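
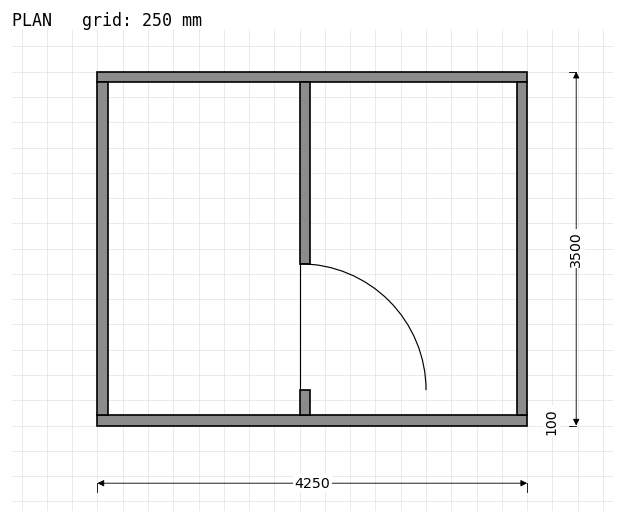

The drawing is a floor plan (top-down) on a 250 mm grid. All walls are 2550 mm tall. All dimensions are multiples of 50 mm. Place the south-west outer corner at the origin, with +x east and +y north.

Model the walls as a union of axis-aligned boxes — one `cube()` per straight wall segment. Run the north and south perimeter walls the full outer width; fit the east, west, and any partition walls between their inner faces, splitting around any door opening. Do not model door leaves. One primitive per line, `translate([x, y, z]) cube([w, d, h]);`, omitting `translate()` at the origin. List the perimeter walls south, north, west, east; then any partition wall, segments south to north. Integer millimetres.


cube([4250, 100, 2550]);
translate([0, 3400, 0]) cube([4250, 100, 2550]);
translate([0, 100, 0]) cube([100, 3300, 2550]);
translate([4150, 100, 0]) cube([100, 3300, 2550]);
translate([2000, 100, 0]) cube([100, 250, 2550]);
translate([2000, 1600, 0]) cube([100, 1800, 2550]);


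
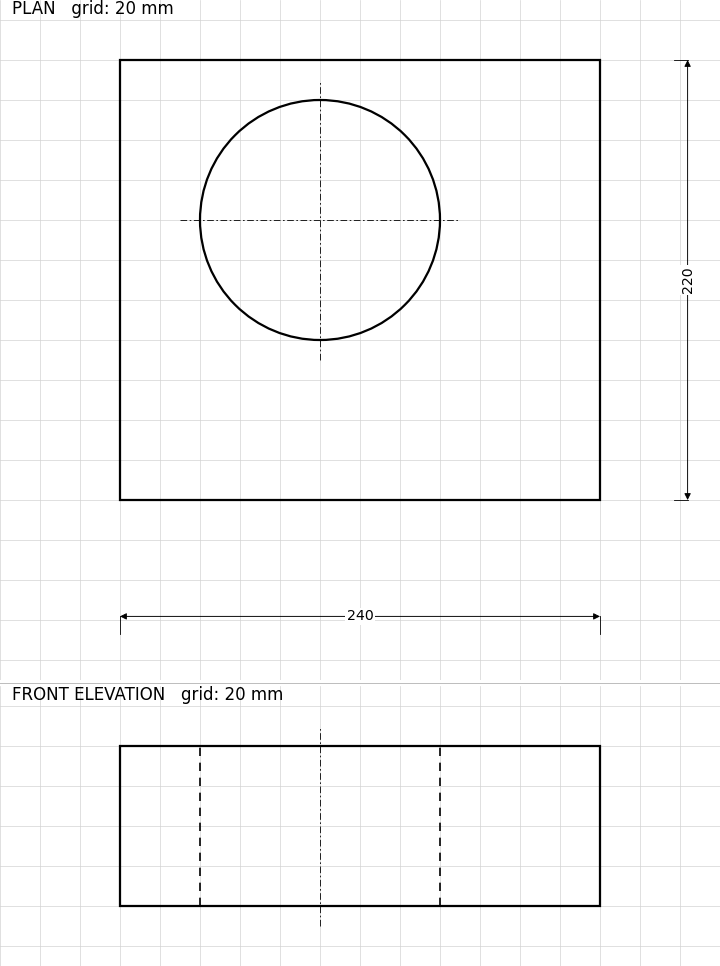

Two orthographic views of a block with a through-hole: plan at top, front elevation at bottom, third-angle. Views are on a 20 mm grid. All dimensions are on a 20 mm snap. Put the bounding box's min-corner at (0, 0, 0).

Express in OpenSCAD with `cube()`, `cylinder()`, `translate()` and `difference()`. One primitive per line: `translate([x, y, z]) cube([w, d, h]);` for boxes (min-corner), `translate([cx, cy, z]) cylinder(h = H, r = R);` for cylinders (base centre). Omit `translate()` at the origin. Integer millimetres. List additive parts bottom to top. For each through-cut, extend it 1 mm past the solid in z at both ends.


difference() {
  cube([240, 220, 80]);
  translate([100, 140, -1]) cylinder(h = 82, r = 60);
}


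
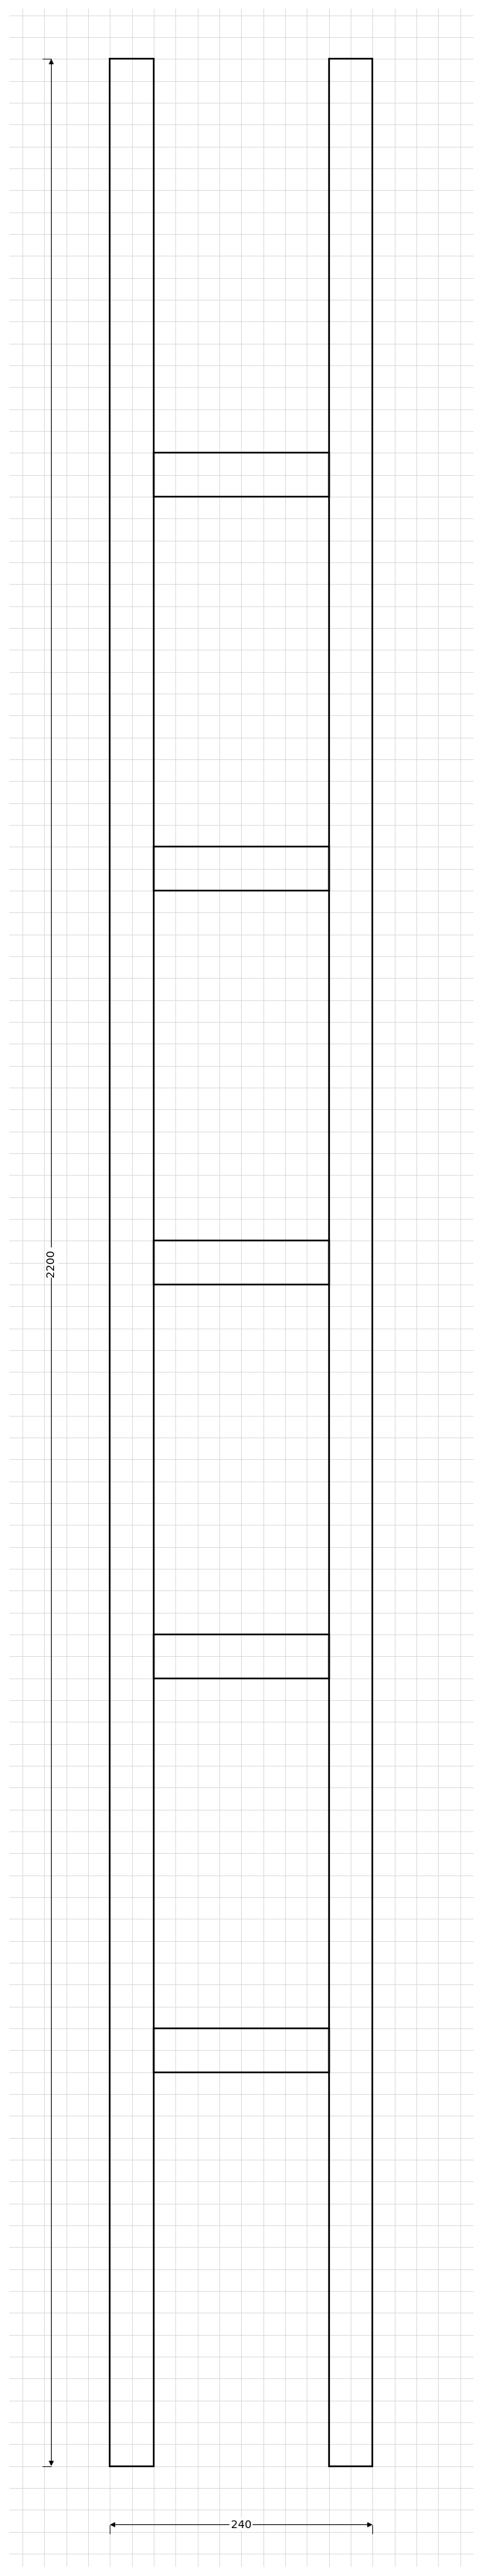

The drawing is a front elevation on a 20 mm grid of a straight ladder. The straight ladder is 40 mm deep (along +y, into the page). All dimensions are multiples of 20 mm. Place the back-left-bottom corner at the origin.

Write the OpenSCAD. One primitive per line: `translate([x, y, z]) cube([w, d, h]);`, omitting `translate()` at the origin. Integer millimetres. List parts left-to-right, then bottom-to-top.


cube([40, 40, 2200]);
translate([40, 0, 360]) cube([160, 40, 40]);
translate([40, 0, 720]) cube([160, 40, 40]);
translate([40, 0, 1080]) cube([160, 40, 40]);
translate([40, 0, 1440]) cube([160, 40, 40]);
translate([40, 0, 1800]) cube([160, 40, 40]);
translate([200, 0, 0]) cube([40, 40, 2200]);


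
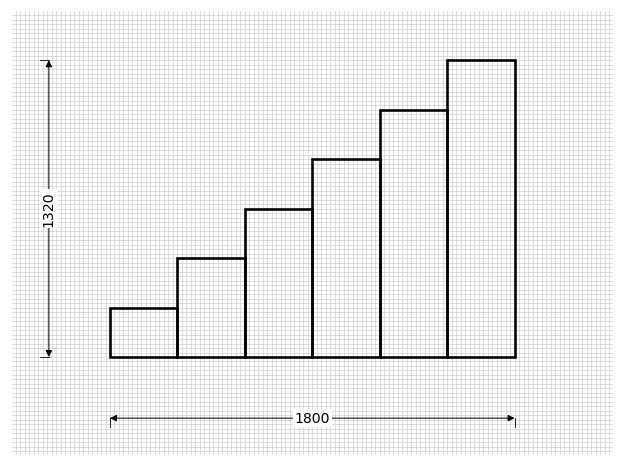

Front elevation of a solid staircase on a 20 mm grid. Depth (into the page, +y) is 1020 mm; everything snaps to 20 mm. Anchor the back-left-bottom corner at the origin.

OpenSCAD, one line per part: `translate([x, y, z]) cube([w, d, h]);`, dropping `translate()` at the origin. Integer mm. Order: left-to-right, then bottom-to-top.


cube([300, 1020, 220]);
translate([300, 0, 0]) cube([300, 1020, 440]);
translate([600, 0, 0]) cube([300, 1020, 660]);
translate([900, 0, 0]) cube([300, 1020, 880]);
translate([1200, 0, 0]) cube([300, 1020, 1100]);
translate([1500, 0, 0]) cube([300, 1020, 1320]);


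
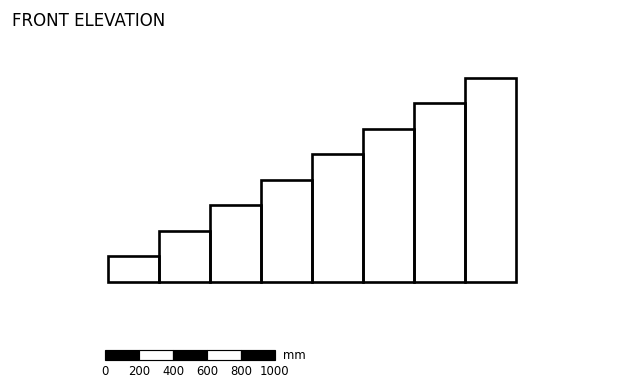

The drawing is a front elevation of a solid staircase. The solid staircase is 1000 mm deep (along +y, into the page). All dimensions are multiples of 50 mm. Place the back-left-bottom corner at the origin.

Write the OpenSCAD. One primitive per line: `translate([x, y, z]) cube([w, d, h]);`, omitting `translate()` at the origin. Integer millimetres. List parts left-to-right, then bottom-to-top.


cube([300, 1000, 150]);
translate([300, 0, 0]) cube([300, 1000, 300]);
translate([600, 0, 0]) cube([300, 1000, 450]);
translate([900, 0, 0]) cube([300, 1000, 600]);
translate([1200, 0, 0]) cube([300, 1000, 750]);
translate([1500, 0, 0]) cube([300, 1000, 900]);
translate([1800, 0, 0]) cube([300, 1000, 1050]);
translate([2100, 0, 0]) cube([300, 1000, 1200]);


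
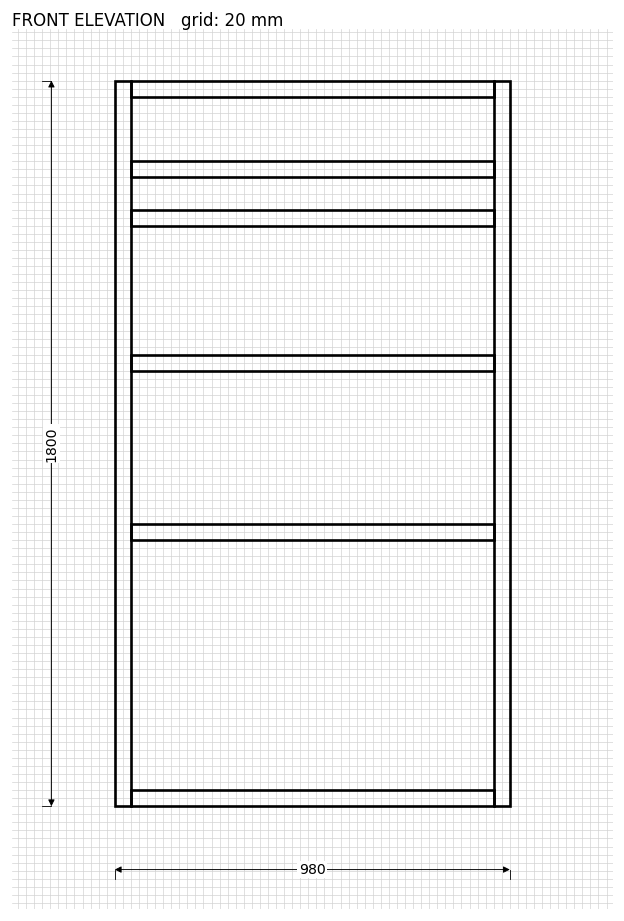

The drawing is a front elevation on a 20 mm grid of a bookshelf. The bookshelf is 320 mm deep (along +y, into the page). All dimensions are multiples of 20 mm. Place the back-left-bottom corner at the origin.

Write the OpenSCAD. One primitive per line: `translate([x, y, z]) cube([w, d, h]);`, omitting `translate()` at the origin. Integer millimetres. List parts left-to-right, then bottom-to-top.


cube([40, 320, 1800]);
translate([40, 0, 0]) cube([900, 320, 40]);
translate([40, 0, 660]) cube([900, 320, 40]);
translate([40, 0, 1080]) cube([900, 320, 40]);
translate([40, 0, 1440]) cube([900, 320, 40]);
translate([40, 0, 1560]) cube([900, 320, 40]);
translate([40, 0, 1760]) cube([900, 320, 40]);
translate([940, 0, 0]) cube([40, 320, 1800]);


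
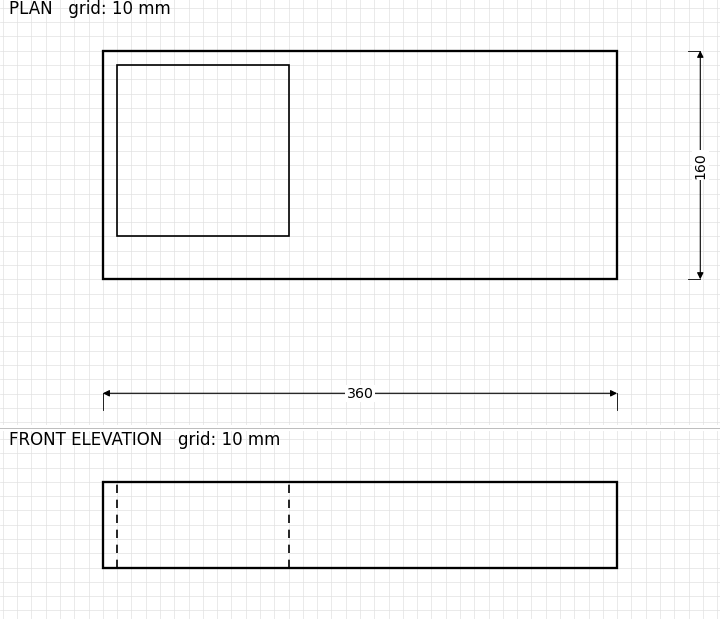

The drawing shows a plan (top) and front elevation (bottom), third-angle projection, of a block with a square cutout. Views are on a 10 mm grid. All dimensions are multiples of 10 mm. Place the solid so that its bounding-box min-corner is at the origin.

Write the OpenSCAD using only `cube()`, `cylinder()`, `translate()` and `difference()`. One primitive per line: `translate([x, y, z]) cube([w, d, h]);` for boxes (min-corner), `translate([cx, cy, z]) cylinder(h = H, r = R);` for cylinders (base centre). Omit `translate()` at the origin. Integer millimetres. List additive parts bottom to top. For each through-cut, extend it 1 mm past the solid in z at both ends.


difference() {
  cube([360, 160, 60]);
  translate([10, 30, -1]) cube([120, 120, 62]);
}


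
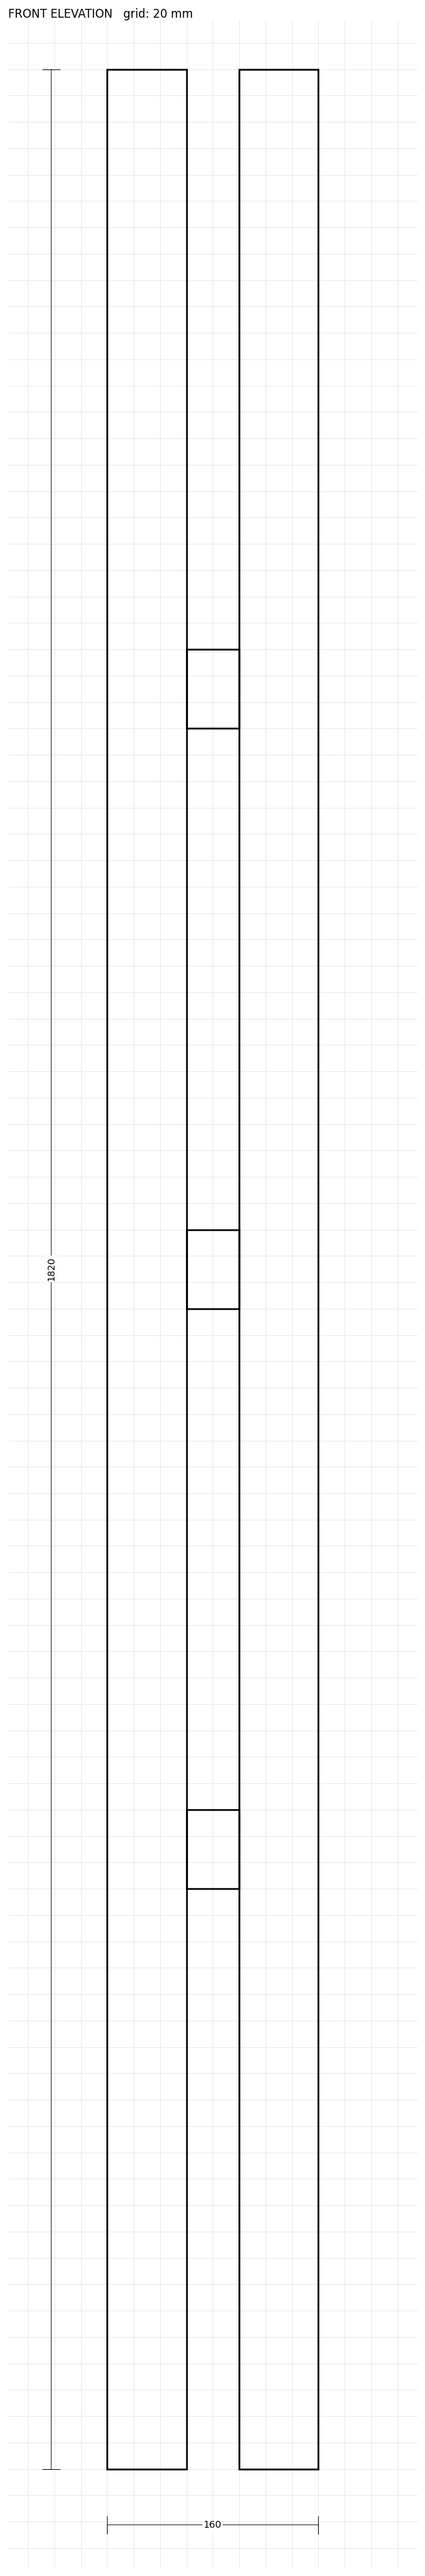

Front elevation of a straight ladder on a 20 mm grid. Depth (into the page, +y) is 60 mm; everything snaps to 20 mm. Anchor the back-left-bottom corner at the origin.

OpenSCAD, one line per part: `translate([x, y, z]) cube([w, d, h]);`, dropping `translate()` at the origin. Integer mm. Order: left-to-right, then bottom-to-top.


cube([60, 60, 1820]);
translate([60, 0, 440]) cube([40, 60, 60]);
translate([60, 0, 880]) cube([40, 60, 60]);
translate([60, 0, 1320]) cube([40, 60, 60]);
translate([100, 0, 0]) cube([60, 60, 1820]);


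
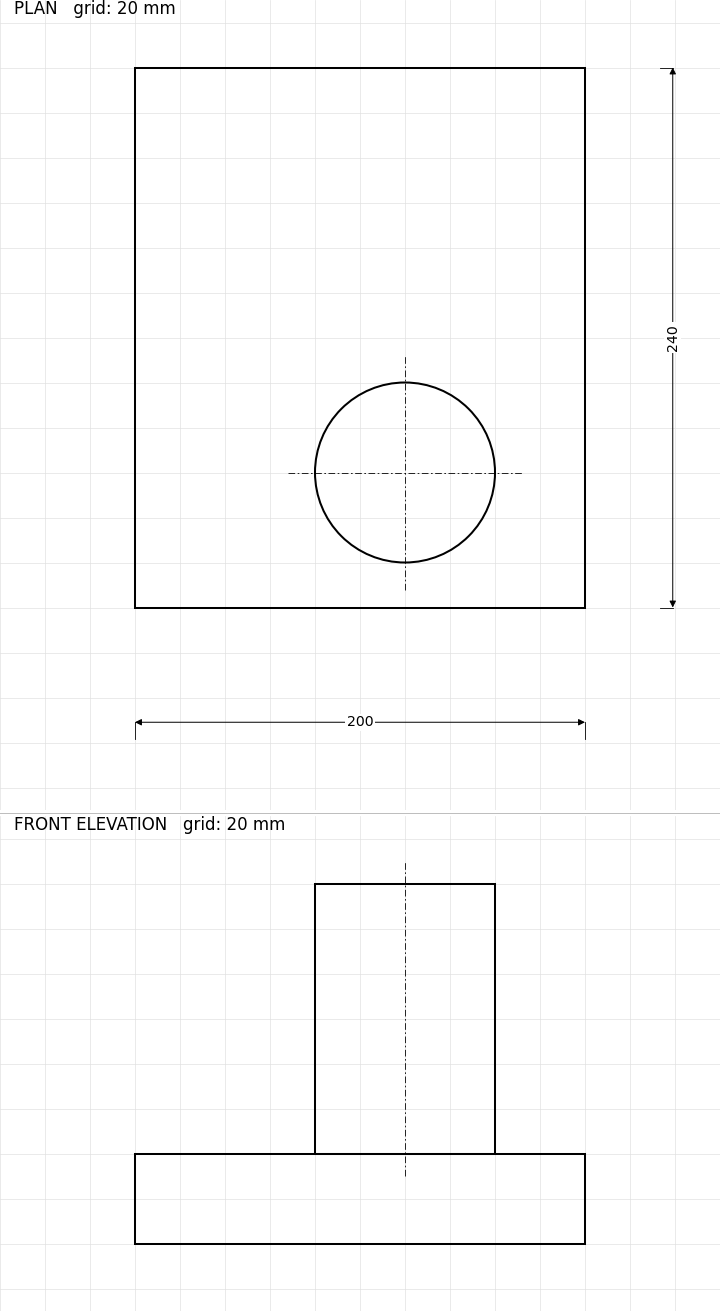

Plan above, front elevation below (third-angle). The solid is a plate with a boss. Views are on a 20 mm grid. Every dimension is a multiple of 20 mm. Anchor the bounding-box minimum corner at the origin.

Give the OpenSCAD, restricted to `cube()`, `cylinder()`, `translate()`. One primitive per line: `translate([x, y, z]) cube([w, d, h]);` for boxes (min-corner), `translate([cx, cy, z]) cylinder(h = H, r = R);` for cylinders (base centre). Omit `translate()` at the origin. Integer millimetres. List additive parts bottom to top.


cube([200, 240, 40]);
translate([120, 60, 40]) cylinder(h = 120, r = 40);


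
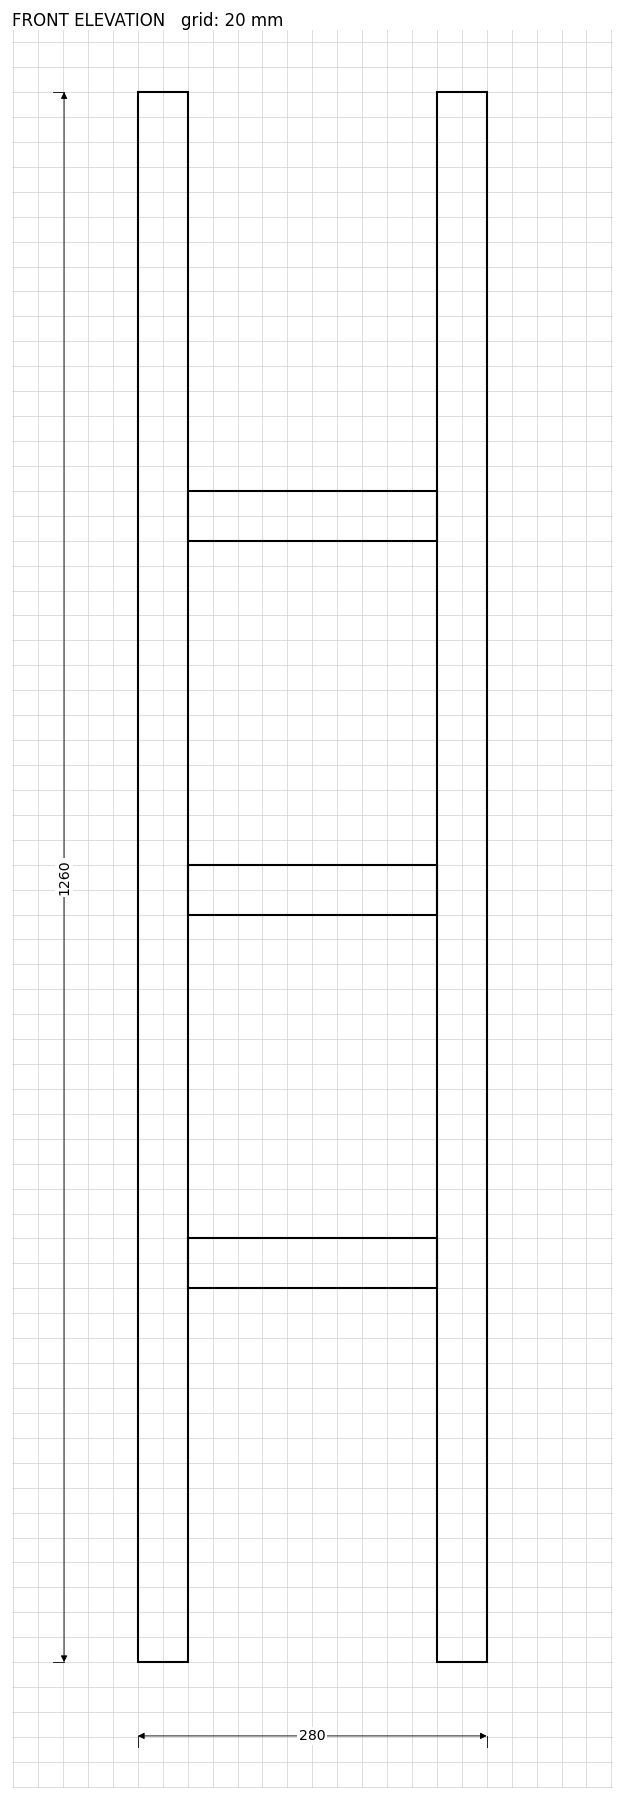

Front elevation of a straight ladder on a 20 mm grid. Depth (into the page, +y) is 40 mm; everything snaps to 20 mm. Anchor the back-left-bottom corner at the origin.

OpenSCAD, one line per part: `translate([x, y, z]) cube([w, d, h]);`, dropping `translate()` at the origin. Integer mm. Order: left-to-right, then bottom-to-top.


cube([40, 40, 1260]);
translate([40, 0, 300]) cube([200, 40, 40]);
translate([40, 0, 600]) cube([200, 40, 40]);
translate([40, 0, 900]) cube([200, 40, 40]);
translate([240, 0, 0]) cube([40, 40, 1260]);


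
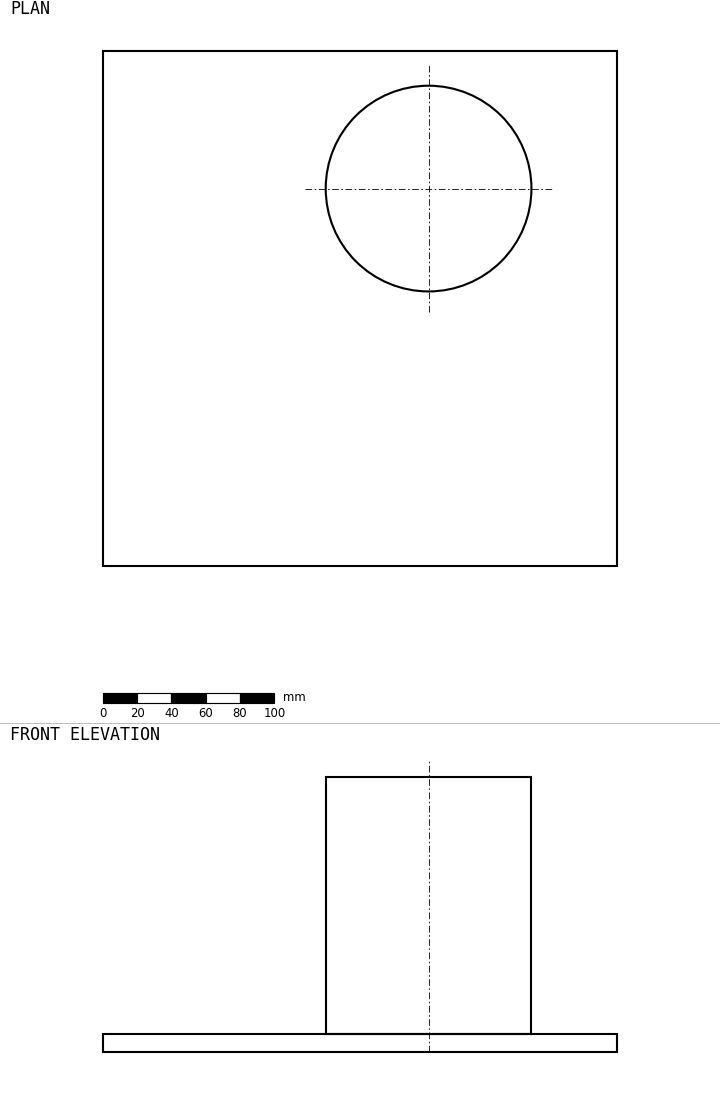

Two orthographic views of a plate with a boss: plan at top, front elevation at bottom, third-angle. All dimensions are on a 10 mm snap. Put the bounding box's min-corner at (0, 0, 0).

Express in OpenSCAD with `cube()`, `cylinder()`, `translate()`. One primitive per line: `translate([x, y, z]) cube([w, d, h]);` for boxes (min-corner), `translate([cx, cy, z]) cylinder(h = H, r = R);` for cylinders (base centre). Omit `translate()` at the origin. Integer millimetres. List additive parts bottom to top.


cube([300, 300, 10]);
translate([190, 220, 10]) cylinder(h = 150, r = 60);


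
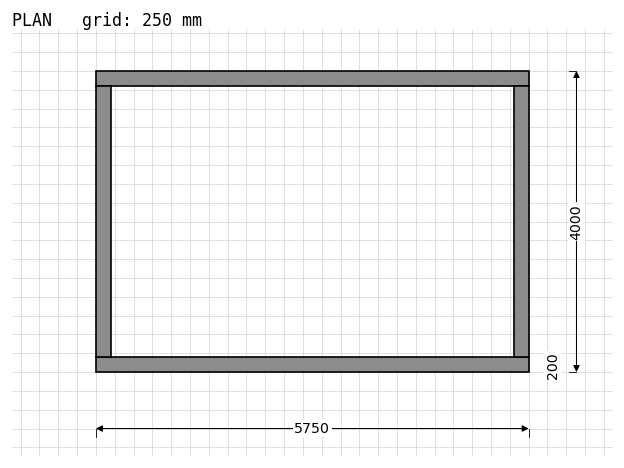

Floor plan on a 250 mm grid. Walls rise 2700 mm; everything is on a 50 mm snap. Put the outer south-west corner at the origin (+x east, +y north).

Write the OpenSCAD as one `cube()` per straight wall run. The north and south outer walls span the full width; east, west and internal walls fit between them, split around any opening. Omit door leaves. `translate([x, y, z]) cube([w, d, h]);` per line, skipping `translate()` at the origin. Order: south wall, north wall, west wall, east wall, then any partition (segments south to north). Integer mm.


cube([5750, 200, 2700]);
translate([0, 3800, 0]) cube([5750, 200, 2700]);
translate([0, 200, 0]) cube([200, 3600, 2700]);
translate([5550, 200, 0]) cube([200, 3600, 2700]);


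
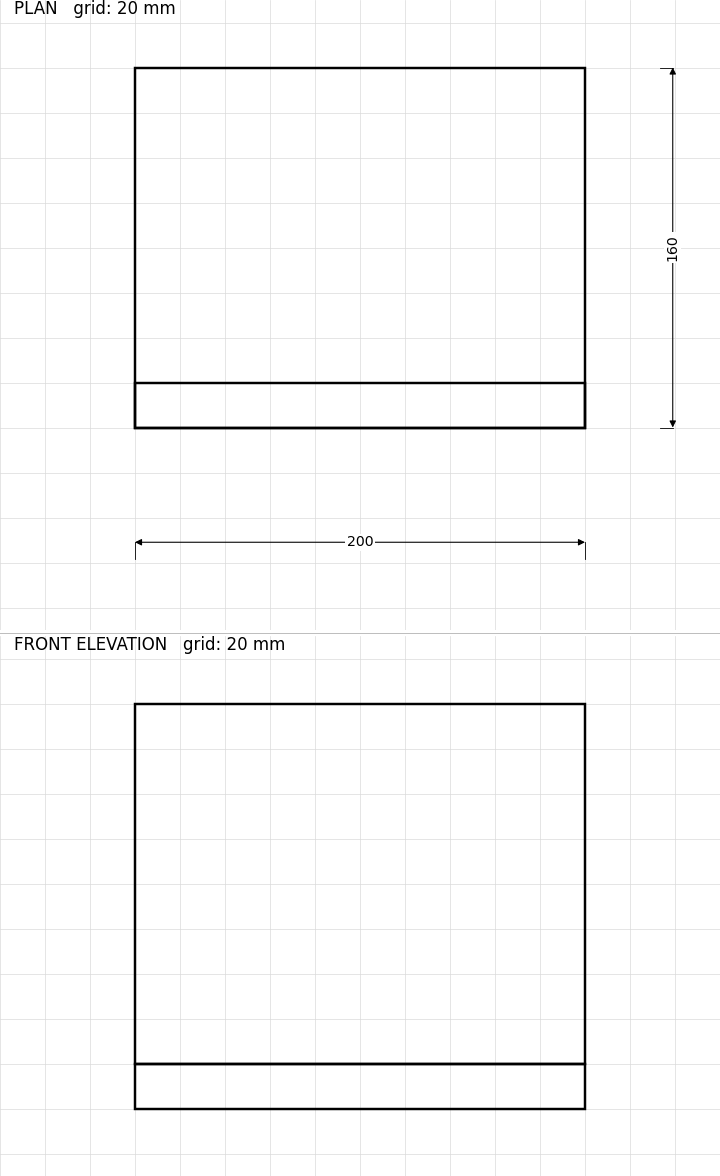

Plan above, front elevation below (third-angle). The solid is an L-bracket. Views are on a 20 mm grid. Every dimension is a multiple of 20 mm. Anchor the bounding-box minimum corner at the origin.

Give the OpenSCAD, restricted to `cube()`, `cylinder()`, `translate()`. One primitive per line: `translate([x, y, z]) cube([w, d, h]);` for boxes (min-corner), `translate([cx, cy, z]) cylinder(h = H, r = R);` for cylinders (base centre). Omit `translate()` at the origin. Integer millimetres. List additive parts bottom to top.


cube([200, 160, 20]);
translate([0, 0, 20]) cube([200, 20, 160]);


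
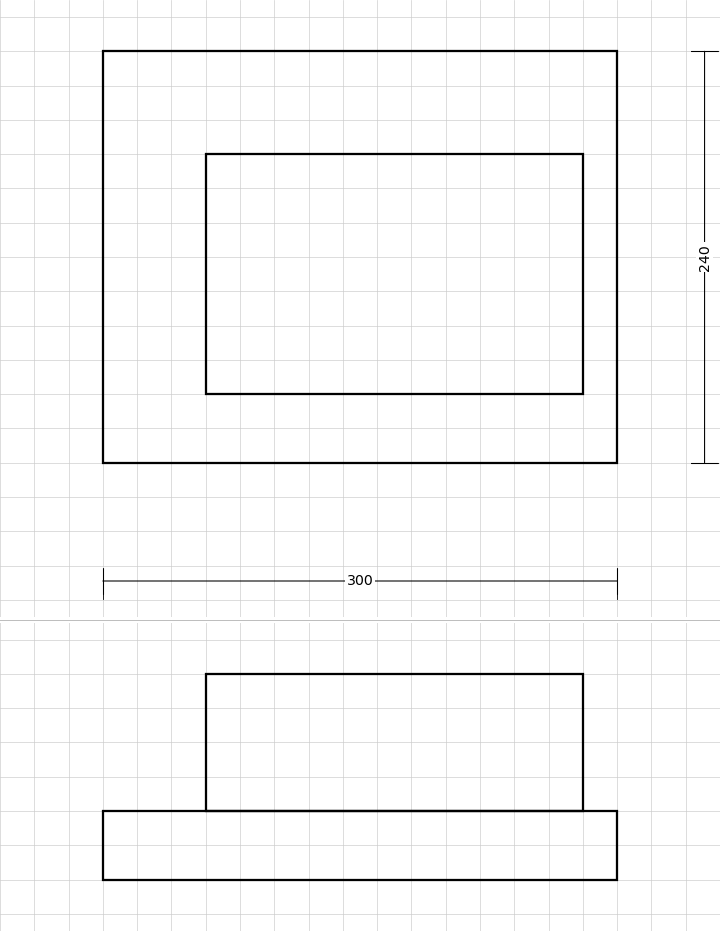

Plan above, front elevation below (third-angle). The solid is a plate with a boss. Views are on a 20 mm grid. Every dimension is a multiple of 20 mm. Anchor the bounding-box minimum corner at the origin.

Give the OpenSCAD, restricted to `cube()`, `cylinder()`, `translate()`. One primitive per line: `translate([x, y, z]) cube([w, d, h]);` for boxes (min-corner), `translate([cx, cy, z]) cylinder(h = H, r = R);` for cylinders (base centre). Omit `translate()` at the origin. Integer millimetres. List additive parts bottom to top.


cube([300, 240, 40]);
translate([60, 40, 40]) cube([220, 140, 80]);


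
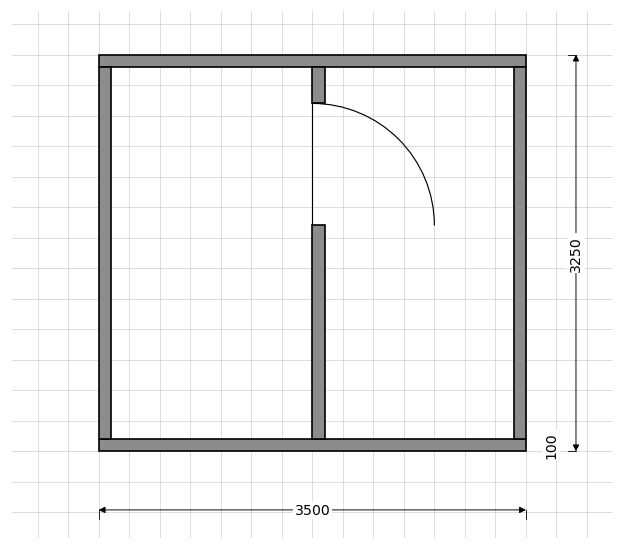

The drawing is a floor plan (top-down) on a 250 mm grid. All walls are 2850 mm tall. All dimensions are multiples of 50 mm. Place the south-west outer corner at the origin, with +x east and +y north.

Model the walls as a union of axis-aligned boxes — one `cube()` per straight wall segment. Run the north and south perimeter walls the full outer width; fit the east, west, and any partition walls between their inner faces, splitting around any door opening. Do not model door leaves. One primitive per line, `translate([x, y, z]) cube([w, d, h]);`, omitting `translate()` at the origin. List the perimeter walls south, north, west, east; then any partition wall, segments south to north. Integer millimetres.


cube([3500, 100, 2850]);
translate([0, 3150, 0]) cube([3500, 100, 2850]);
translate([0, 100, 0]) cube([100, 3050, 2850]);
translate([3400, 100, 0]) cube([100, 3050, 2850]);
translate([1750, 100, 0]) cube([100, 1750, 2850]);
translate([1750, 2850, 0]) cube([100, 300, 2850]);


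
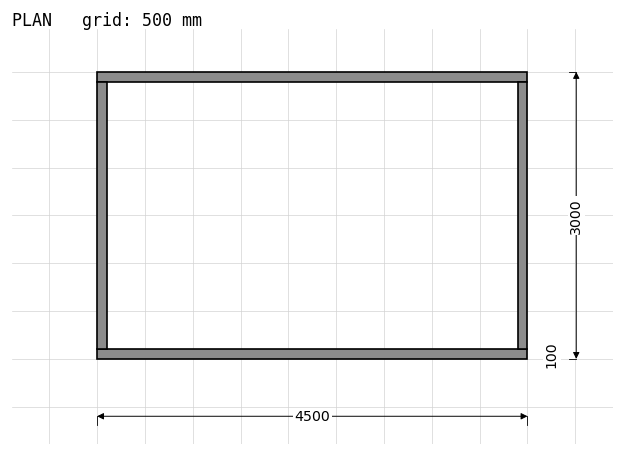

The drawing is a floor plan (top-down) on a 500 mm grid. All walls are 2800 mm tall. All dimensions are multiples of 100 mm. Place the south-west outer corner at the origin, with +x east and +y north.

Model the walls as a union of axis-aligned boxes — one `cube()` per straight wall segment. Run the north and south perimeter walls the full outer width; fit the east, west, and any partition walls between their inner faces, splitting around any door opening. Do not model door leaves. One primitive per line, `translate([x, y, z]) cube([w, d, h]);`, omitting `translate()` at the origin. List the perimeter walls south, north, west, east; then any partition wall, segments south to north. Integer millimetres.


cube([4500, 100, 2800]);
translate([0, 2900, 0]) cube([4500, 100, 2800]);
translate([0, 100, 0]) cube([100, 2800, 2800]);
translate([4400, 100, 0]) cube([100, 2800, 2800]);


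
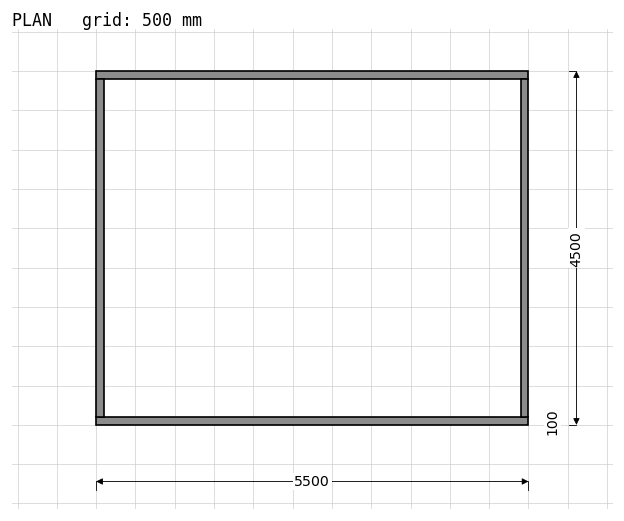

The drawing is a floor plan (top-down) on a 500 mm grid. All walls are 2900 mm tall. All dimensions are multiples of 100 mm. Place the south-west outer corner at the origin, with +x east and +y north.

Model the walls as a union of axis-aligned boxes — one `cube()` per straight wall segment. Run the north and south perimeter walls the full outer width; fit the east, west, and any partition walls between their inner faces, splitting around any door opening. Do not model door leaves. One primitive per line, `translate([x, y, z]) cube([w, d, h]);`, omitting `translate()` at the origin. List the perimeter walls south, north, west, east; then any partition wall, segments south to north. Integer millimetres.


cube([5500, 100, 2900]);
translate([0, 4400, 0]) cube([5500, 100, 2900]);
translate([0, 100, 0]) cube([100, 4300, 2900]);
translate([5400, 100, 0]) cube([100, 4300, 2900]);


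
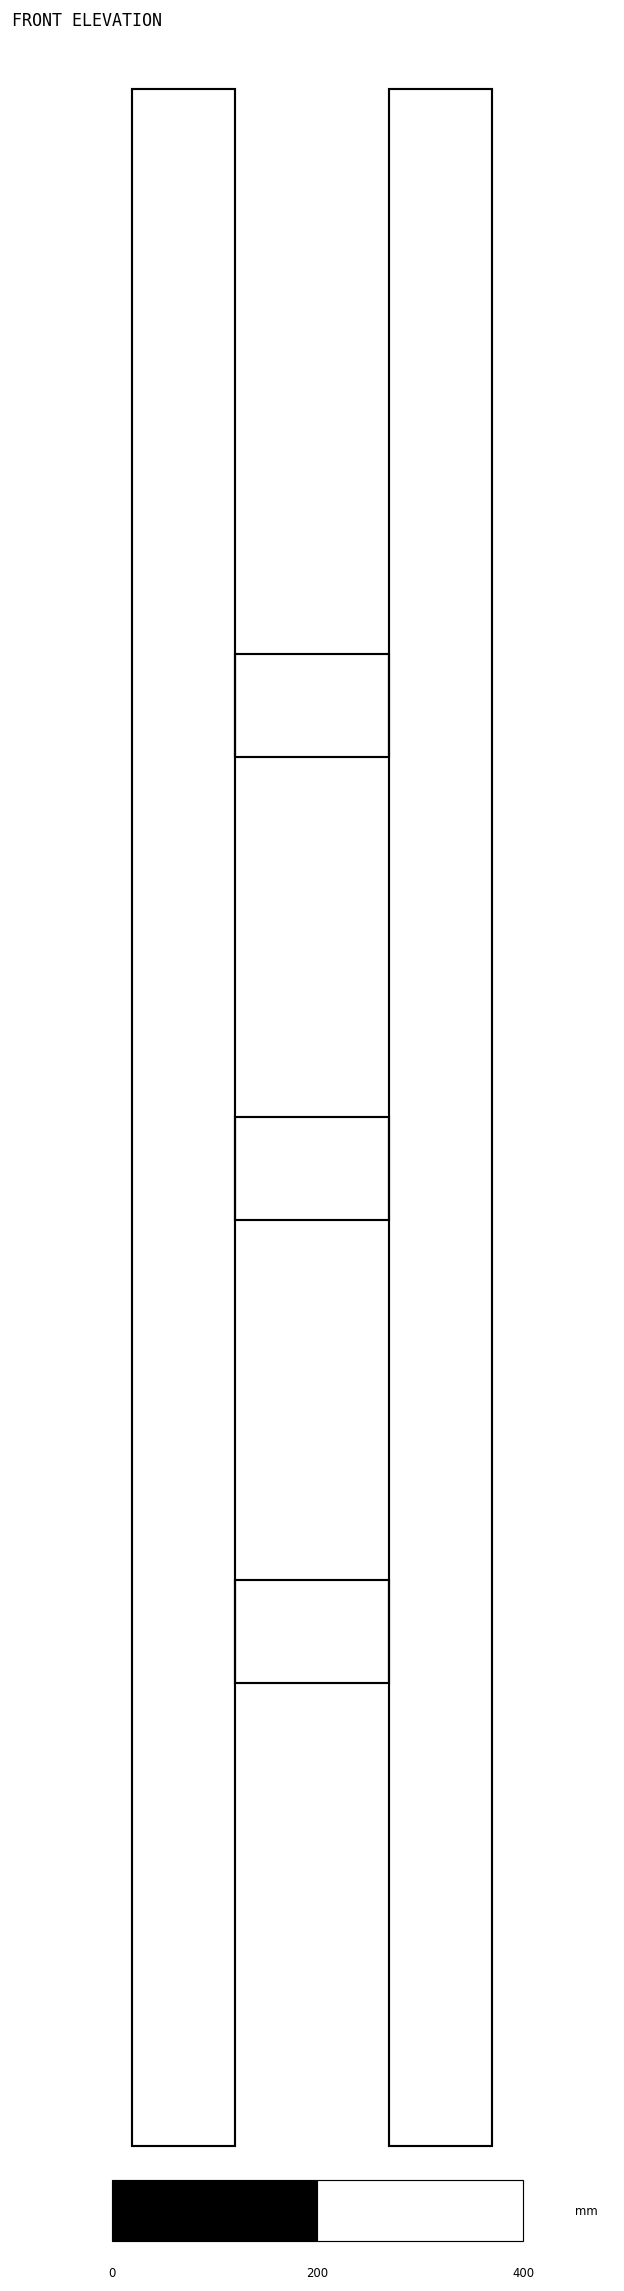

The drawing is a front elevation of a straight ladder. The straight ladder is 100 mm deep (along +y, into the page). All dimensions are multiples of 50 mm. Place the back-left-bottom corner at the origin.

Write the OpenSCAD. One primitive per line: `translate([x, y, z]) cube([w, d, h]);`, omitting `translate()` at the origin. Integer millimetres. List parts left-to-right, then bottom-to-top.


cube([100, 100, 2000]);
translate([100, 0, 450]) cube([150, 100, 100]);
translate([100, 0, 900]) cube([150, 100, 100]);
translate([100, 0, 1350]) cube([150, 100, 100]);
translate([250, 0, 0]) cube([100, 100, 2000]);


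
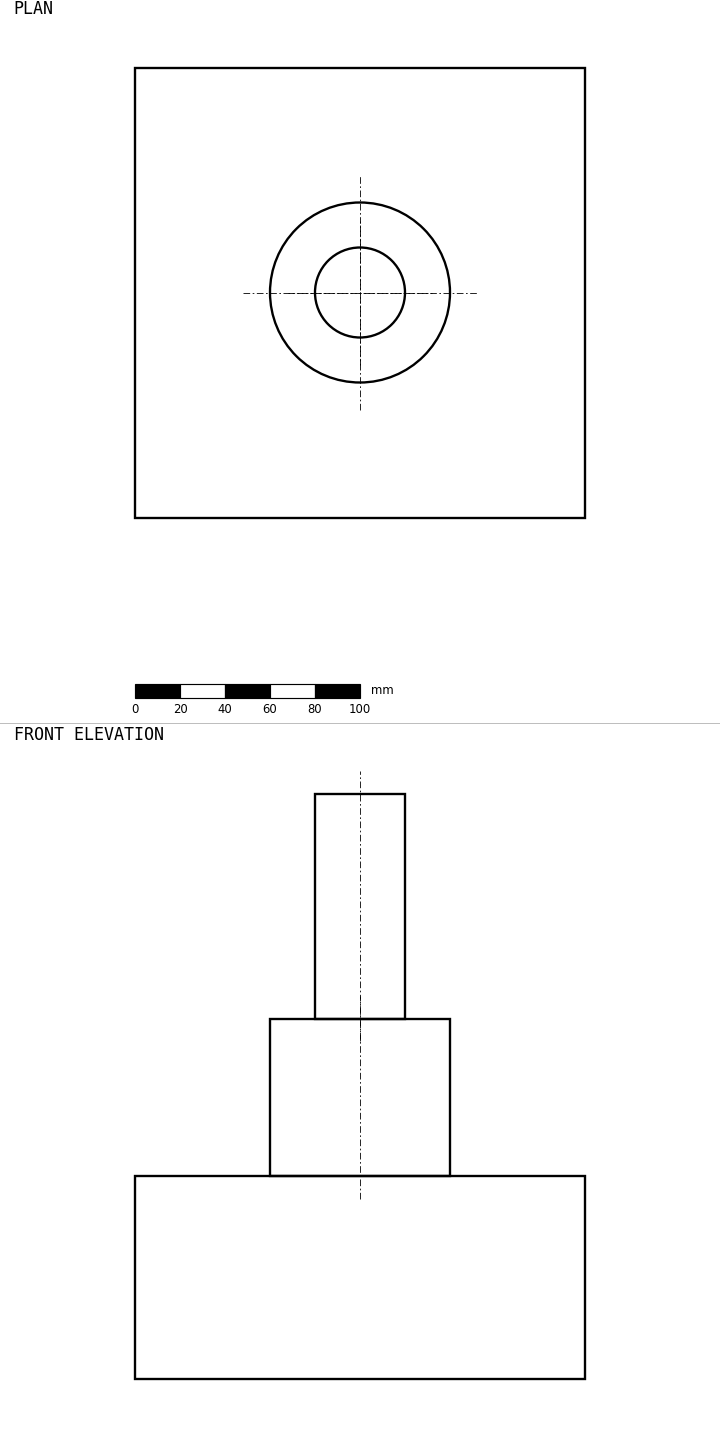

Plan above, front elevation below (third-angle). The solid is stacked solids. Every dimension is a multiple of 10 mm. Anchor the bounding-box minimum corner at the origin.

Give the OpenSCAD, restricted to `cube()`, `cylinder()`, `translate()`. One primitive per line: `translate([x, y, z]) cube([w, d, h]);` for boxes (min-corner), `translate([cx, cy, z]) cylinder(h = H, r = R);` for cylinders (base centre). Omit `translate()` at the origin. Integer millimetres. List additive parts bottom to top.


cube([200, 200, 90]);
translate([100, 100, 90]) cylinder(h = 70, r = 40);
translate([100, 100, 160]) cylinder(h = 100, r = 20);


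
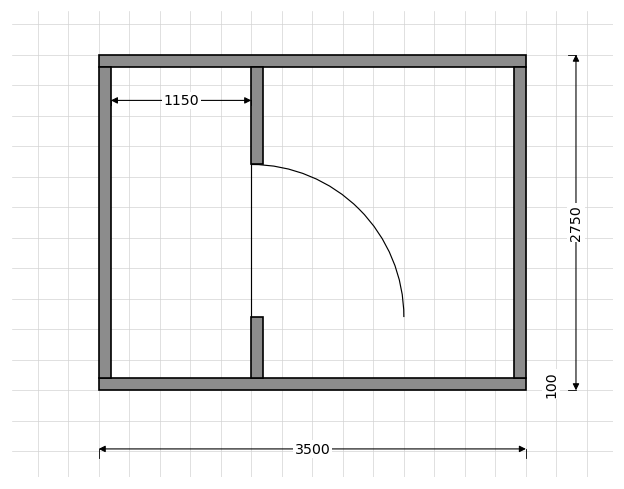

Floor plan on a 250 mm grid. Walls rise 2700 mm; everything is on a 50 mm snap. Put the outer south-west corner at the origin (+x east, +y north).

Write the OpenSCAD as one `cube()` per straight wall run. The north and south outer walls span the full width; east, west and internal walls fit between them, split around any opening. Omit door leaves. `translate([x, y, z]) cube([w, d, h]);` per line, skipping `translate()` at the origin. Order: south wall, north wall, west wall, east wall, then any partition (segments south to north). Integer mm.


cube([3500, 100, 2700]);
translate([0, 2650, 0]) cube([3500, 100, 2700]);
translate([0, 100, 0]) cube([100, 2550, 2700]);
translate([3400, 100, 0]) cube([100, 2550, 2700]);
translate([1250, 100, 0]) cube([100, 500, 2700]);
translate([1250, 1850, 0]) cube([100, 800, 2700]);


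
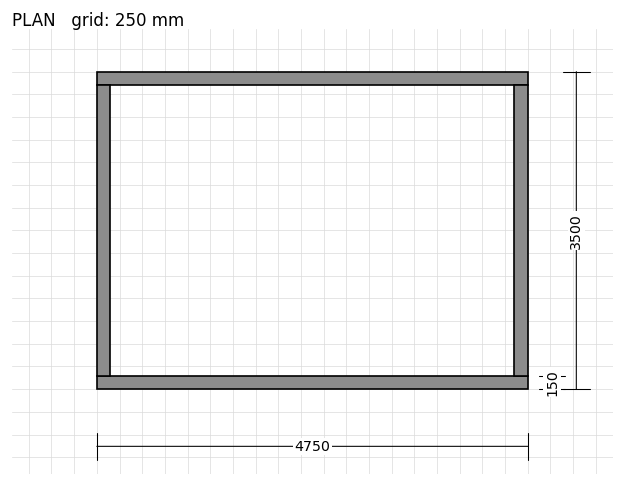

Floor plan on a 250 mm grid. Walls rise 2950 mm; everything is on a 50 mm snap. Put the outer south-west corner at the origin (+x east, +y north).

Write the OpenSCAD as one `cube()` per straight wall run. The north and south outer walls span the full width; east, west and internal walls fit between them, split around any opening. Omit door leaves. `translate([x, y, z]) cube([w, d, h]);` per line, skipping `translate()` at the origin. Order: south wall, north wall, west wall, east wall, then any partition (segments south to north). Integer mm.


cube([4750, 150, 2950]);
translate([0, 3350, 0]) cube([4750, 150, 2950]);
translate([0, 150, 0]) cube([150, 3200, 2950]);
translate([4600, 150, 0]) cube([150, 3200, 2950]);


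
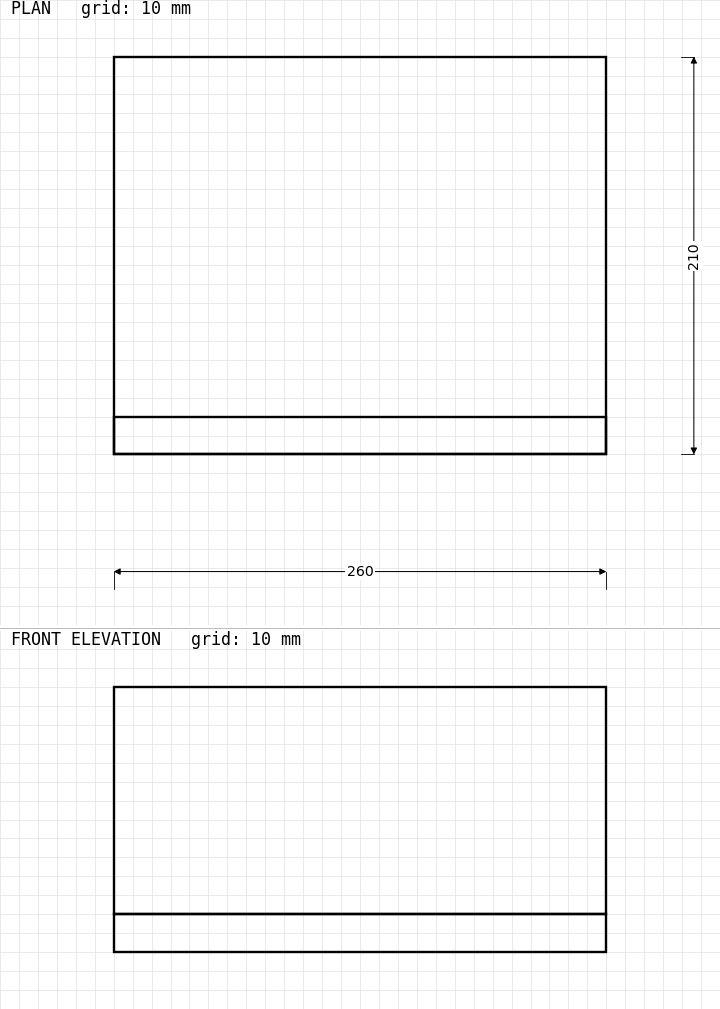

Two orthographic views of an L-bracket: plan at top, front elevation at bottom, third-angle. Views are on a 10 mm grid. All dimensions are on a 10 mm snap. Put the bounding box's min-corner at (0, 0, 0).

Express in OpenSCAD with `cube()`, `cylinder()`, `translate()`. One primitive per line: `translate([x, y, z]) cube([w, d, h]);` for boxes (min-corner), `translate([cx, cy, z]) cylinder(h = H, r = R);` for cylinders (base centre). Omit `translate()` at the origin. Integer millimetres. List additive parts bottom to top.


cube([260, 210, 20]);
translate([0, 0, 20]) cube([260, 20, 120]);


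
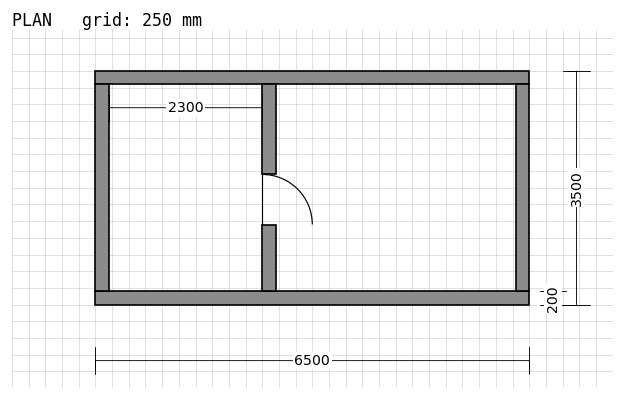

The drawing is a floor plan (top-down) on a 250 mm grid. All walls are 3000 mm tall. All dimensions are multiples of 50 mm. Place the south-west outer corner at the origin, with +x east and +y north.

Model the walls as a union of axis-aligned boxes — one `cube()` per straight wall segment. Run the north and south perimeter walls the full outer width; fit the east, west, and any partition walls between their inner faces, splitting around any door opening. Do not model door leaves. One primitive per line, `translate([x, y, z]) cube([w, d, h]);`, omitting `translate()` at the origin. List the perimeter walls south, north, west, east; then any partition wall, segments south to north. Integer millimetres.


cube([6500, 200, 3000]);
translate([0, 3300, 0]) cube([6500, 200, 3000]);
translate([0, 200, 0]) cube([200, 3100, 3000]);
translate([6300, 200, 0]) cube([200, 3100, 3000]);
translate([2500, 200, 0]) cube([200, 1000, 3000]);
translate([2500, 1950, 0]) cube([200, 1350, 3000]);


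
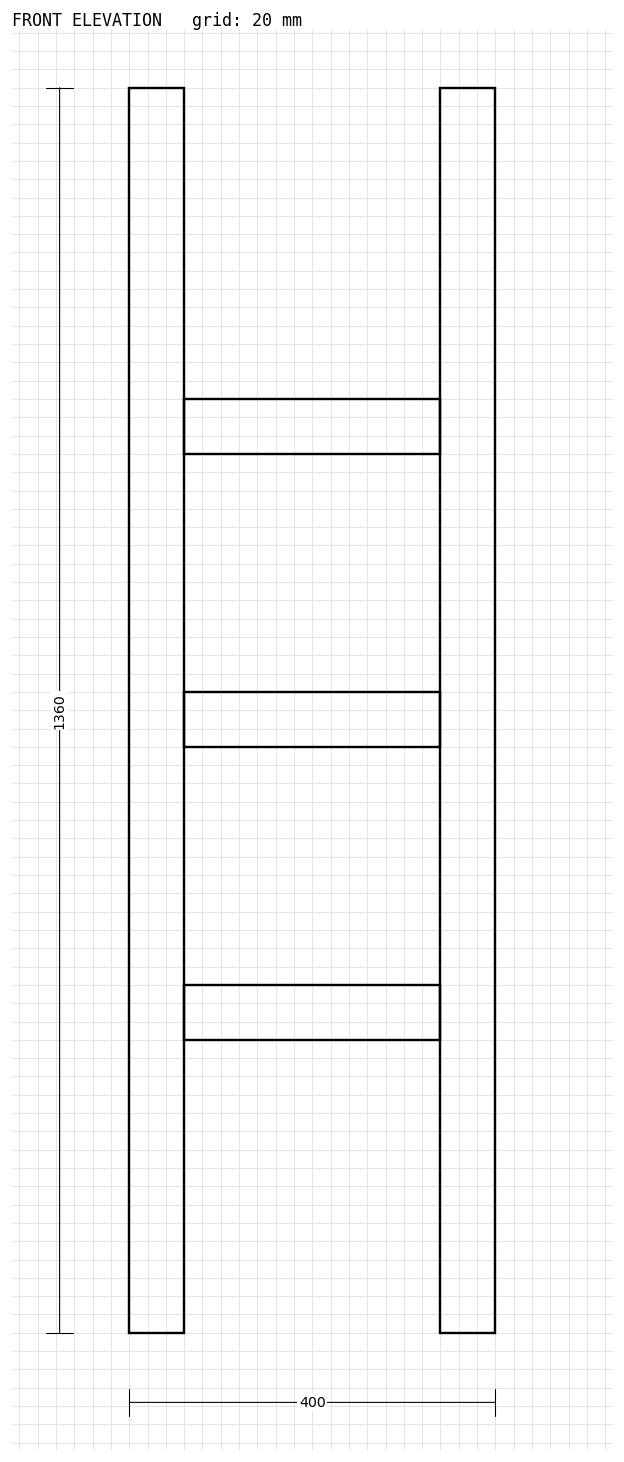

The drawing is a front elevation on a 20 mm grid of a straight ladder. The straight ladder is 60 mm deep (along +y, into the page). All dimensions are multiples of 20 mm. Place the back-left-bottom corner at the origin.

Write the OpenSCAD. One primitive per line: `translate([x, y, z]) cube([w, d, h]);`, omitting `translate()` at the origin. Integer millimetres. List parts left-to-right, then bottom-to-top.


cube([60, 60, 1360]);
translate([60, 0, 320]) cube([280, 60, 60]);
translate([60, 0, 640]) cube([280, 60, 60]);
translate([60, 0, 960]) cube([280, 60, 60]);
translate([340, 0, 0]) cube([60, 60, 1360]);


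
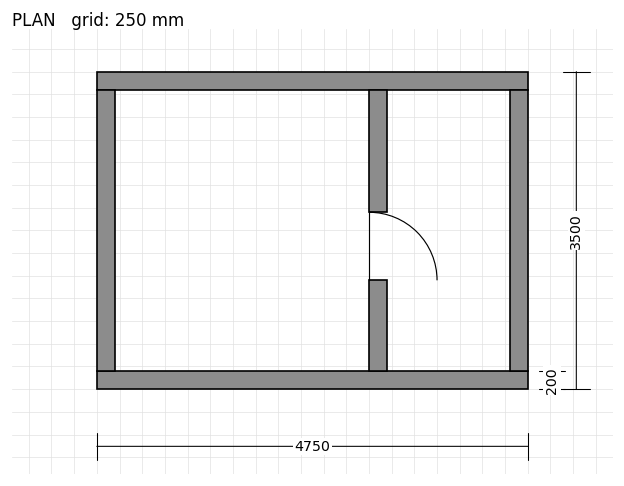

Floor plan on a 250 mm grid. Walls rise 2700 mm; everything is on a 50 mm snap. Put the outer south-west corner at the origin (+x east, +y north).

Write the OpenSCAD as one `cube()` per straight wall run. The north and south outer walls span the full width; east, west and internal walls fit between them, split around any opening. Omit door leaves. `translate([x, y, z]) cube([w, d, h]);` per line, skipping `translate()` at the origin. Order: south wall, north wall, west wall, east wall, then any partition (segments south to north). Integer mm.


cube([4750, 200, 2700]);
translate([0, 3300, 0]) cube([4750, 200, 2700]);
translate([0, 200, 0]) cube([200, 3100, 2700]);
translate([4550, 200, 0]) cube([200, 3100, 2700]);
translate([3000, 200, 0]) cube([200, 1000, 2700]);
translate([3000, 1950, 0]) cube([200, 1350, 2700]);


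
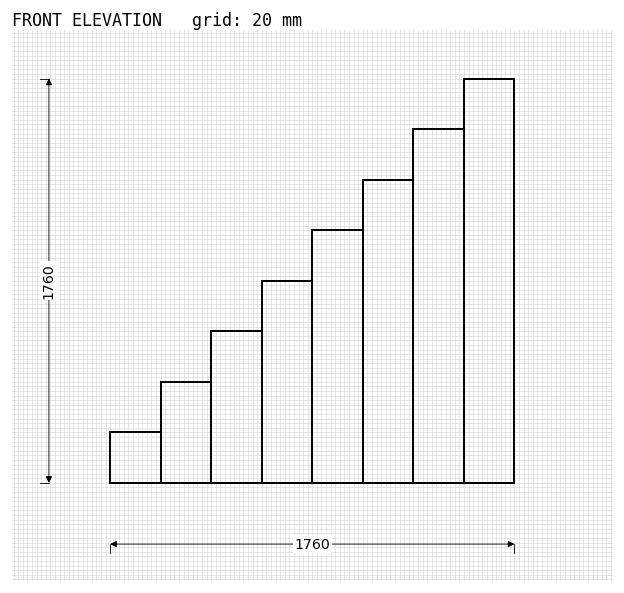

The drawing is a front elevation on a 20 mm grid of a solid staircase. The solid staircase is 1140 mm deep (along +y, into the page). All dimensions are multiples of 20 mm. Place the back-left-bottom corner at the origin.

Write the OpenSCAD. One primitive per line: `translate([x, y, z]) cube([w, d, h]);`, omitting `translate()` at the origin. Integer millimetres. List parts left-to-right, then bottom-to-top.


cube([220, 1140, 220]);
translate([220, 0, 0]) cube([220, 1140, 440]);
translate([440, 0, 0]) cube([220, 1140, 660]);
translate([660, 0, 0]) cube([220, 1140, 880]);
translate([880, 0, 0]) cube([220, 1140, 1100]);
translate([1100, 0, 0]) cube([220, 1140, 1320]);
translate([1320, 0, 0]) cube([220, 1140, 1540]);
translate([1540, 0, 0]) cube([220, 1140, 1760]);


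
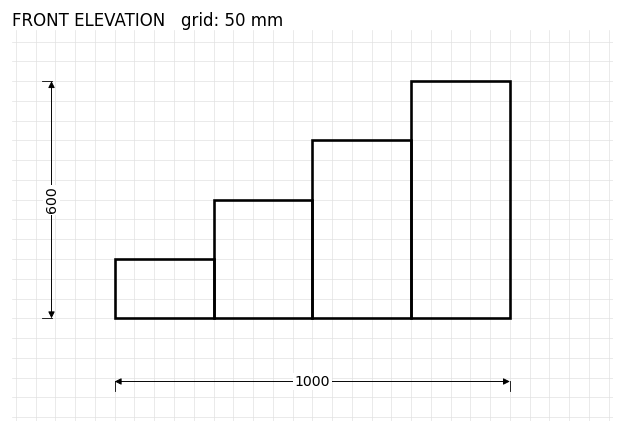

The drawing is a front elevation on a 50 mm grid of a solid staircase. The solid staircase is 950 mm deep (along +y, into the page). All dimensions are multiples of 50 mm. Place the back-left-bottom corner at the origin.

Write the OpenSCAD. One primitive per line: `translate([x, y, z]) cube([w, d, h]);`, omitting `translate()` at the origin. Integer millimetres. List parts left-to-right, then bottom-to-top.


cube([250, 950, 150]);
translate([250, 0, 0]) cube([250, 950, 300]);
translate([500, 0, 0]) cube([250, 950, 450]);
translate([750, 0, 0]) cube([250, 950, 600]);


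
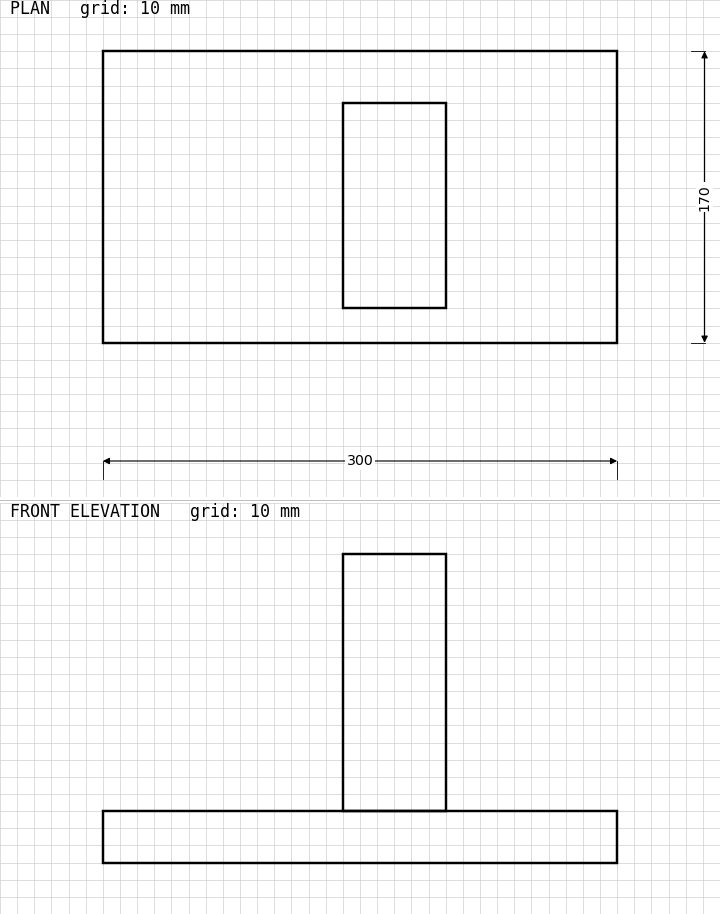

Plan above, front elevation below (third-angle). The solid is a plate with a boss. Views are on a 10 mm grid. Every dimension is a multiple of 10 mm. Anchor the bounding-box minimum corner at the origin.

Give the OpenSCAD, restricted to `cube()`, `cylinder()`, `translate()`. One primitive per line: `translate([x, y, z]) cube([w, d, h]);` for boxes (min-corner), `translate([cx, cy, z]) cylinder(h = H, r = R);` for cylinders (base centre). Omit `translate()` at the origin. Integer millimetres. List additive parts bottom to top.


cube([300, 170, 30]);
translate([140, 20, 30]) cube([60, 120, 150]);


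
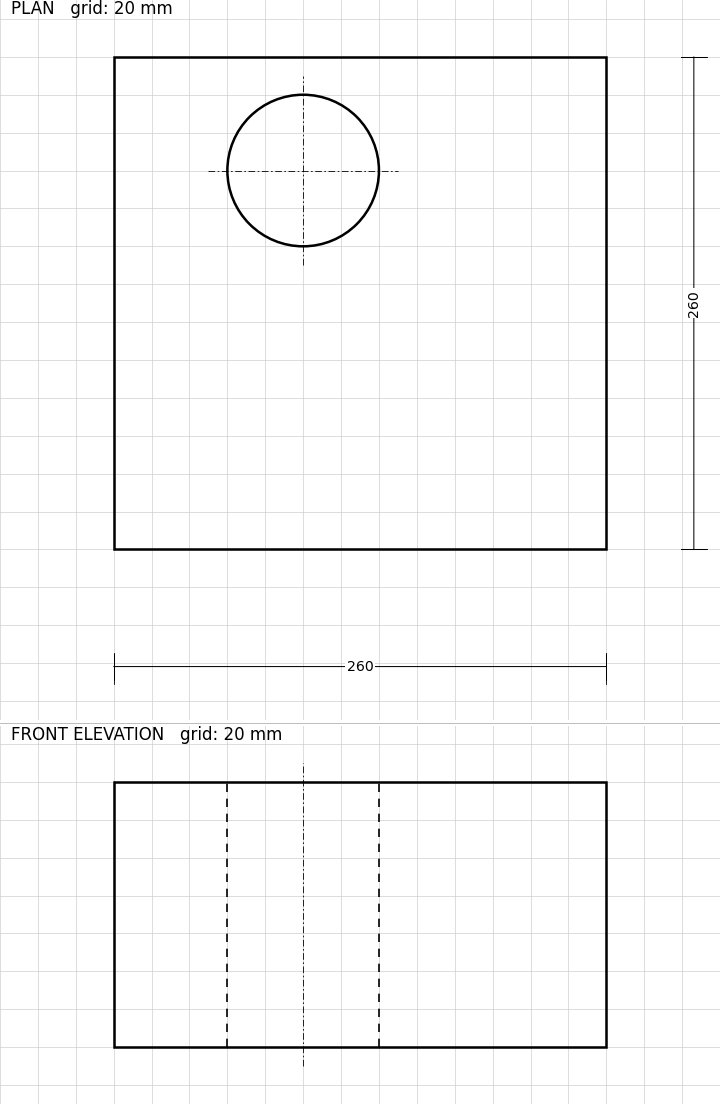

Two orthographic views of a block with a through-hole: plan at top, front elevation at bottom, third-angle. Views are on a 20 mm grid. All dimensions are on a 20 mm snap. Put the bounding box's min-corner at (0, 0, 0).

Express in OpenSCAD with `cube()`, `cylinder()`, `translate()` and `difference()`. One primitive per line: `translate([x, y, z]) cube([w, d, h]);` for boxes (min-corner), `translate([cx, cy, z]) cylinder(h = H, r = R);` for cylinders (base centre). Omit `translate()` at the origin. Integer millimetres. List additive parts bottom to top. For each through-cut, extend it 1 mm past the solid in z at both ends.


difference() {
  cube([260, 260, 140]);
  translate([100, 200, -1]) cylinder(h = 142, r = 40);
}


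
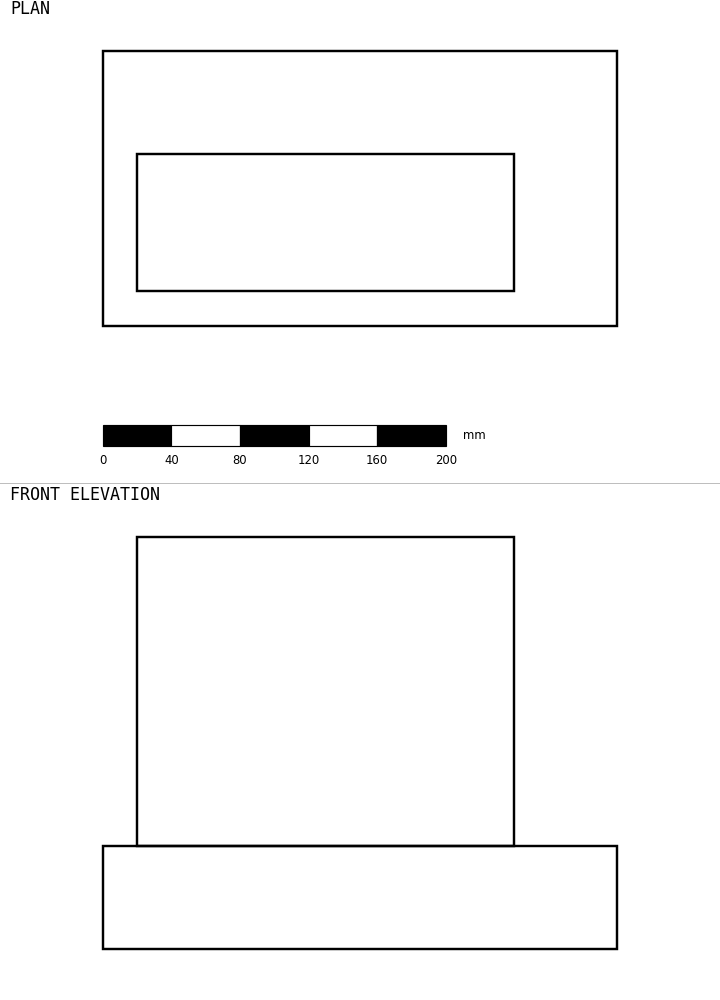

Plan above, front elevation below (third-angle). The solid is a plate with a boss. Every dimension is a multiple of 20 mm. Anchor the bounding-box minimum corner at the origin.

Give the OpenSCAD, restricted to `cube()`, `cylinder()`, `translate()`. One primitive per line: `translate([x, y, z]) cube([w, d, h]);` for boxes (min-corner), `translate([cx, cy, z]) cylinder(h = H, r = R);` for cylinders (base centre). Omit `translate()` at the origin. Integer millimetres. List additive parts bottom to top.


cube([300, 160, 60]);
translate([20, 20, 60]) cube([220, 80, 180]);


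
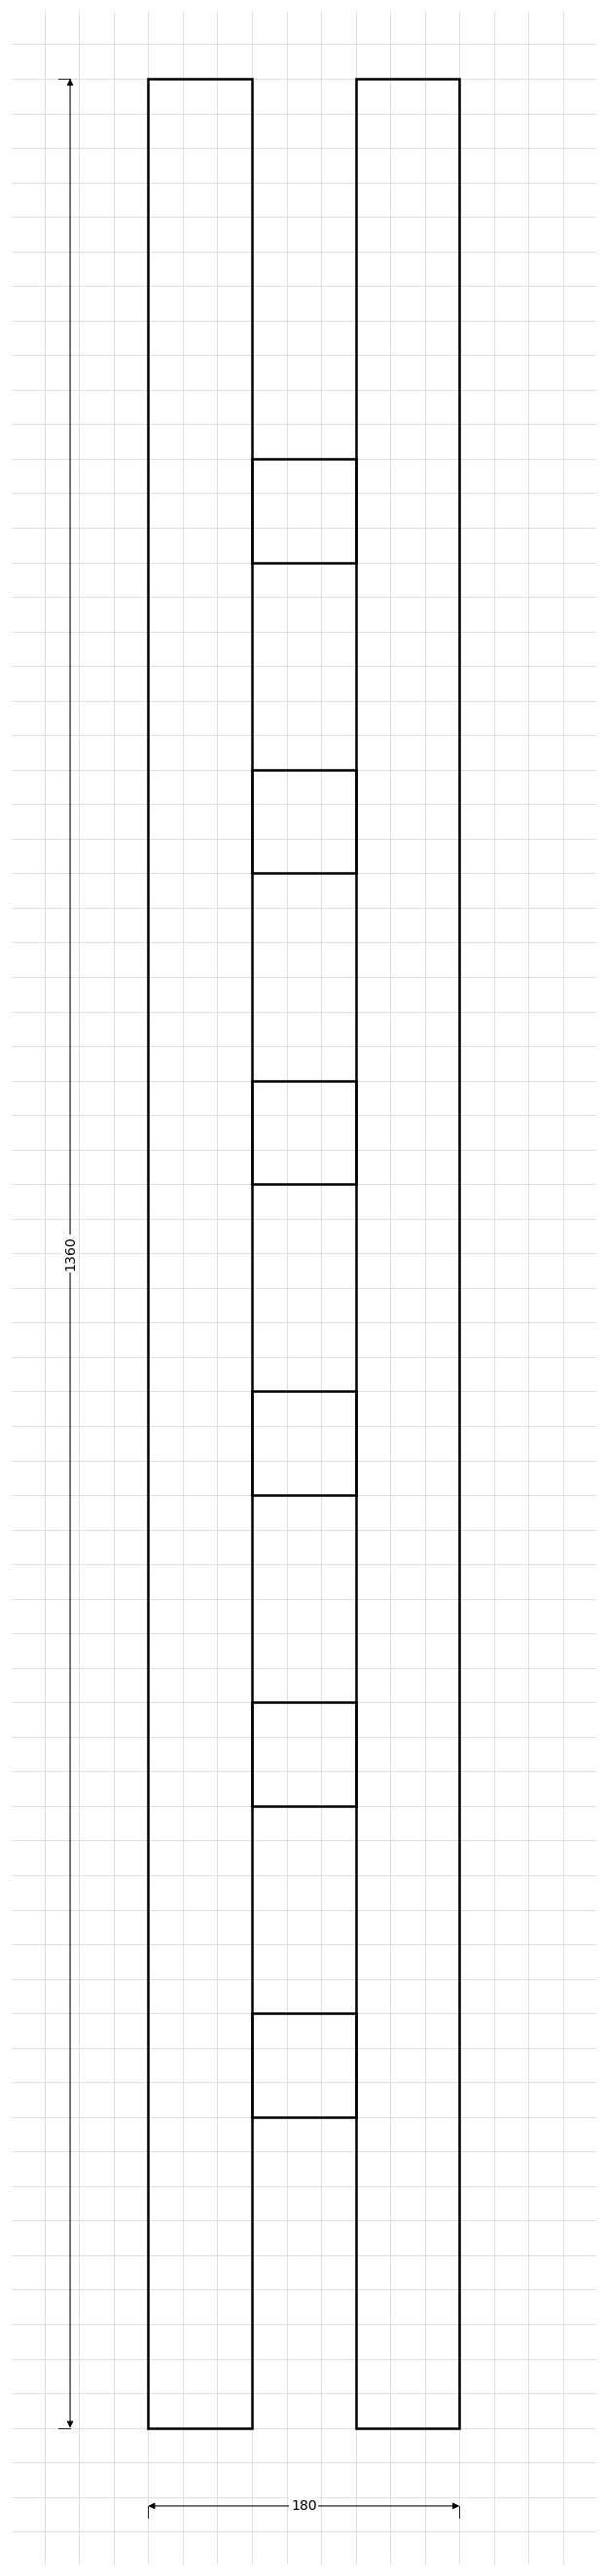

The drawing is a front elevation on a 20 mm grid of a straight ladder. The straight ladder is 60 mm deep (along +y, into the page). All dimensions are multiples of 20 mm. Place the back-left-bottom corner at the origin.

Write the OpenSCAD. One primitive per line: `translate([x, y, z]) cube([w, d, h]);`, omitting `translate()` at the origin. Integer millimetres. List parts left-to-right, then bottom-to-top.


cube([60, 60, 1360]);
translate([60, 0, 180]) cube([60, 60, 60]);
translate([60, 0, 360]) cube([60, 60, 60]);
translate([60, 0, 540]) cube([60, 60, 60]);
translate([60, 0, 720]) cube([60, 60, 60]);
translate([60, 0, 900]) cube([60, 60, 60]);
translate([60, 0, 1080]) cube([60, 60, 60]);
translate([120, 0, 0]) cube([60, 60, 1360]);


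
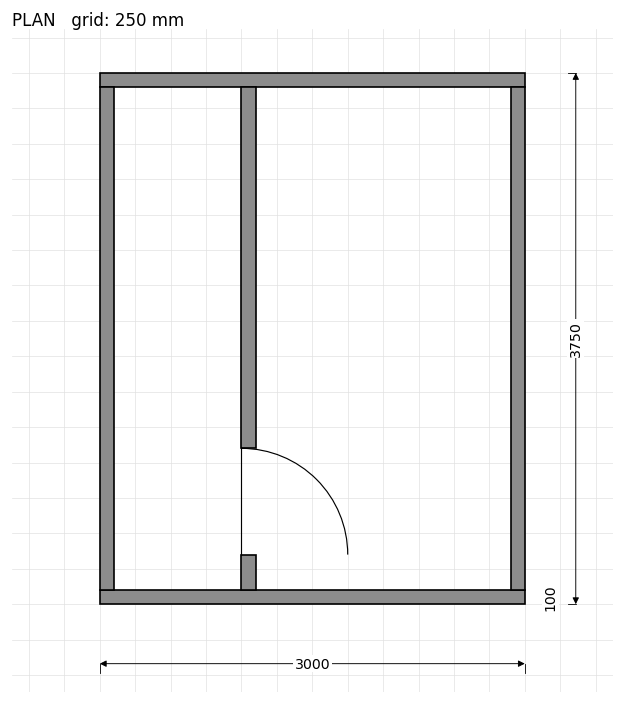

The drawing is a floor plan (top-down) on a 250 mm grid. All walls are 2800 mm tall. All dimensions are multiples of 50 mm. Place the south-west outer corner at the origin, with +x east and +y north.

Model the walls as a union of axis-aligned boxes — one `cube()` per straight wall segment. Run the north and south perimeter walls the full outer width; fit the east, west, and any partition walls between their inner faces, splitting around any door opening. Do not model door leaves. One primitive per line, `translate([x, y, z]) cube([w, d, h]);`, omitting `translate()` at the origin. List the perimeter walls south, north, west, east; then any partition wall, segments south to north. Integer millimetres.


cube([3000, 100, 2800]);
translate([0, 3650, 0]) cube([3000, 100, 2800]);
translate([0, 100, 0]) cube([100, 3550, 2800]);
translate([2900, 100, 0]) cube([100, 3550, 2800]);
translate([1000, 100, 0]) cube([100, 250, 2800]);
translate([1000, 1100, 0]) cube([100, 2550, 2800]);


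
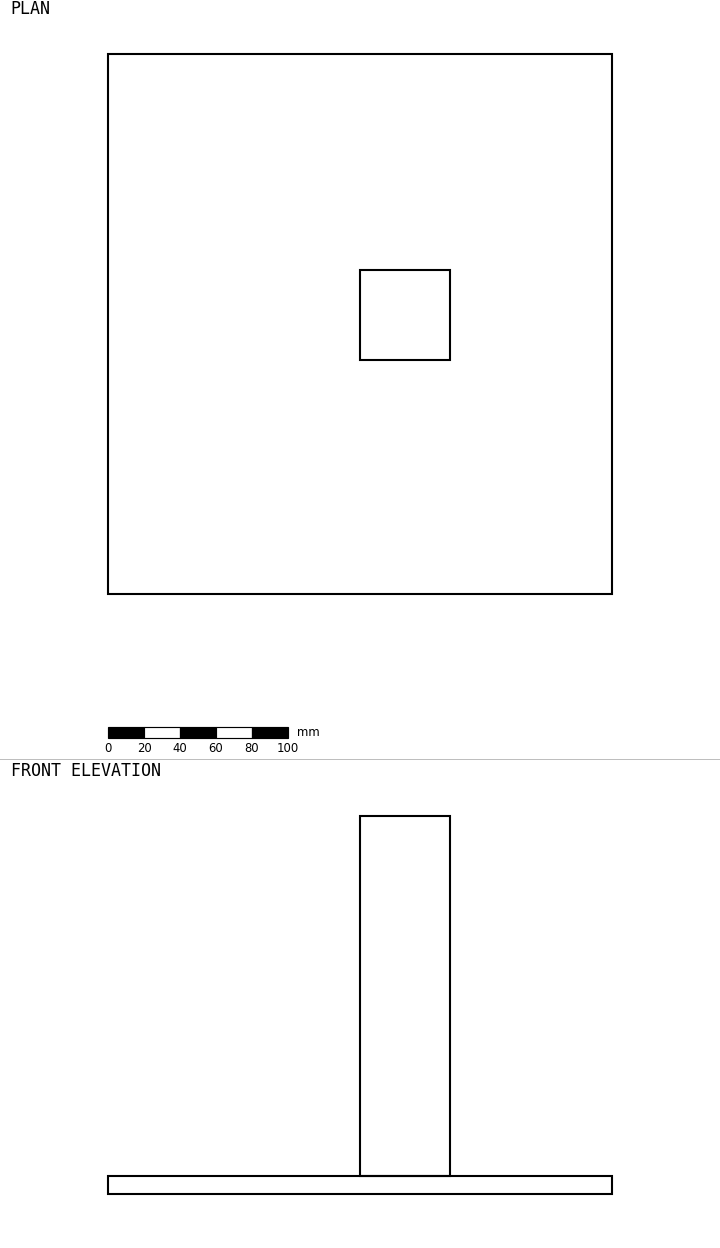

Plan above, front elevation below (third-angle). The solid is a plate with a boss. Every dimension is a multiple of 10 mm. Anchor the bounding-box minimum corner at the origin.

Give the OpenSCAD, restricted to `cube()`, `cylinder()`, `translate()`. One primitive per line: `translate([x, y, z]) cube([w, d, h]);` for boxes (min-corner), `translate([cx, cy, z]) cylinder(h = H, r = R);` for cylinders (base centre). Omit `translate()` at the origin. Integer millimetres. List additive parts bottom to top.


cube([280, 300, 10]);
translate([140, 130, 10]) cube([50, 50, 200]);


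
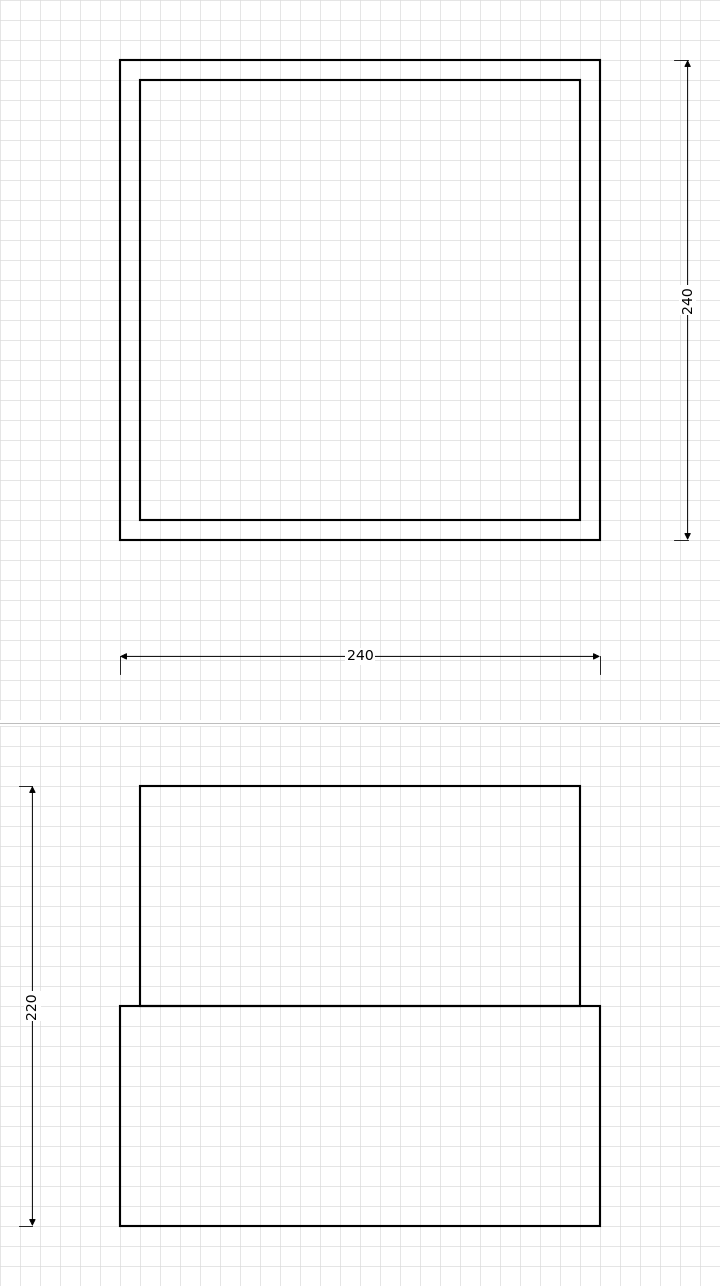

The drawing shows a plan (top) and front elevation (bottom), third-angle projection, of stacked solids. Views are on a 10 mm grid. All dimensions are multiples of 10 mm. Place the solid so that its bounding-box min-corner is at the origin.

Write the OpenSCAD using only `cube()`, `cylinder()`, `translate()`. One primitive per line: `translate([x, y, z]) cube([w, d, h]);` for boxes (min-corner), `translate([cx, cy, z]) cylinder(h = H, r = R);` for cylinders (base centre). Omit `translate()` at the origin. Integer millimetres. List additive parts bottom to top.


cube([240, 240, 110]);
translate([10, 10, 110]) cube([220, 220, 110]);
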